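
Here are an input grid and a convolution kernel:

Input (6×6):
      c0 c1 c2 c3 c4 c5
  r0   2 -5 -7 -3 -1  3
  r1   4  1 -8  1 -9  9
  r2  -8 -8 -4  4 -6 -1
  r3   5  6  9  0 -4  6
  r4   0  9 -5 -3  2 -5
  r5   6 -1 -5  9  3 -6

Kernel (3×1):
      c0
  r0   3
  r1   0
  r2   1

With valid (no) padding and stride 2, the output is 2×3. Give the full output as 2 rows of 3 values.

-2 -25 -9
-24 -17 -16

Output[0,0]: The receptive field on the input at this output position is [2 / 4 / -8]. Elementwise product with the kernel and sum: 2·3 + -8·1.
Output[0,1]: The receptive field on the input at this output position is [-7 / -8 / -4]. Elementwise product with the kernel and sum: -7·3 + -4·1.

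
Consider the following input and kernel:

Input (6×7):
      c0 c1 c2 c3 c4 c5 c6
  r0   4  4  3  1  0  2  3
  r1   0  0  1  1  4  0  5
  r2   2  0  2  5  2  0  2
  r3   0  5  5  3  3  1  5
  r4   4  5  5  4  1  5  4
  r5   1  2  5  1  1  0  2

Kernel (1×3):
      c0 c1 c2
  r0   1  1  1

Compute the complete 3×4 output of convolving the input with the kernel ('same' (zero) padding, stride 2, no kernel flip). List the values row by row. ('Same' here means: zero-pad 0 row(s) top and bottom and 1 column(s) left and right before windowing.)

Output[0,0]: The receptive field on the zero-padded input at this output position is [0 4 4]. Elementwise product with the kernel and sum: 0·1 + 4·1 + 4·1.
Output[0,1]: The receptive field on the zero-padded input at this output position is [4 3 1]. Elementwise product with the kernel and sum: 4·1 + 3·1 + 1·1.

8 8 3 5
2 7 7 2
9 14 10 9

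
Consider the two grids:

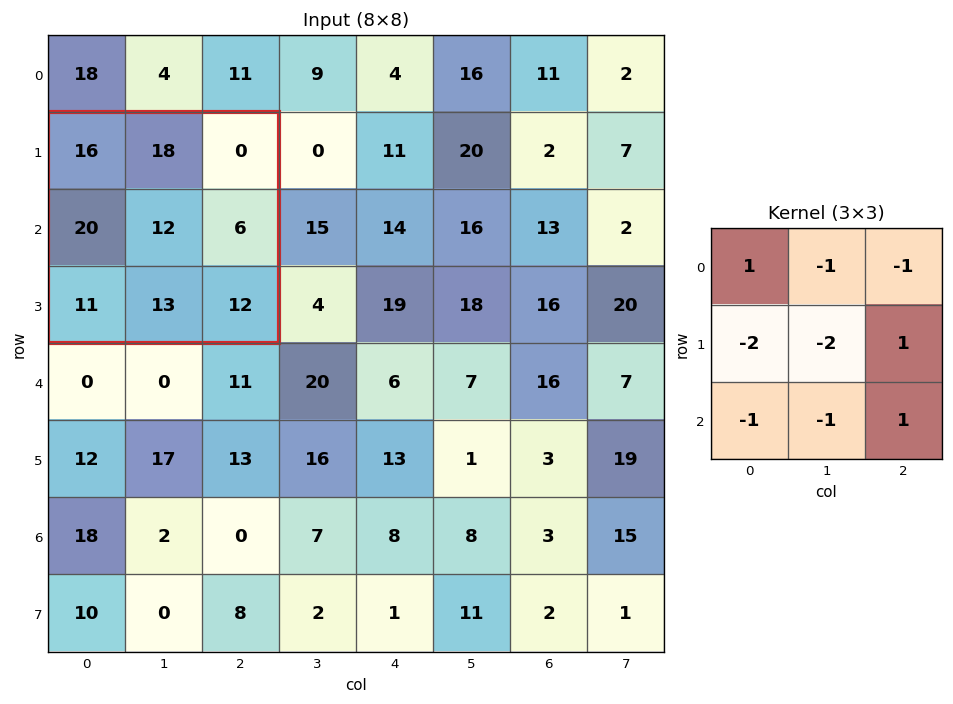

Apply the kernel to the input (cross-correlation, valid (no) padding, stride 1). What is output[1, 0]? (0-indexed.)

The receptive field on the input at this output position is [16 18 0 / 20 12 6 / 11 13 12]. Elementwise product with the kernel and sum: 16·1 + 18·-1 + 0·-1 + 20·-2 + 12·-2 + 6·1 + 11·-1 + 13·-1 + 12·1.

-72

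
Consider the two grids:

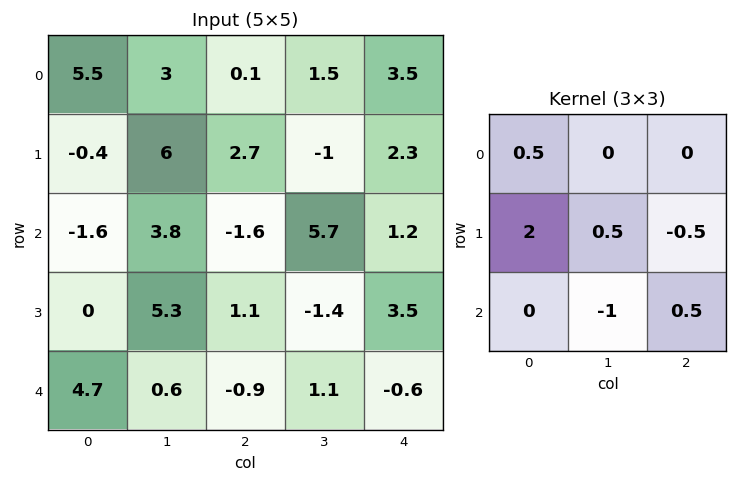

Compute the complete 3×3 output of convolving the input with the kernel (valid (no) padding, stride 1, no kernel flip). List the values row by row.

-1 19.8 -1.3
-5.45 5.15 3.55
0.25 15.2 -2.45

Output[0,0]: The receptive field on the input at this output position is [5.5 3 0.1 / -0.4 6 2.7 / -1.6 3.8 -1.6]. Elementwise product with the kernel and sum: 5.5·0.5 + -0.4·2 + 6·0.5 + 2.7·-0.5 + 3.8·-1 + -1.6·0.5.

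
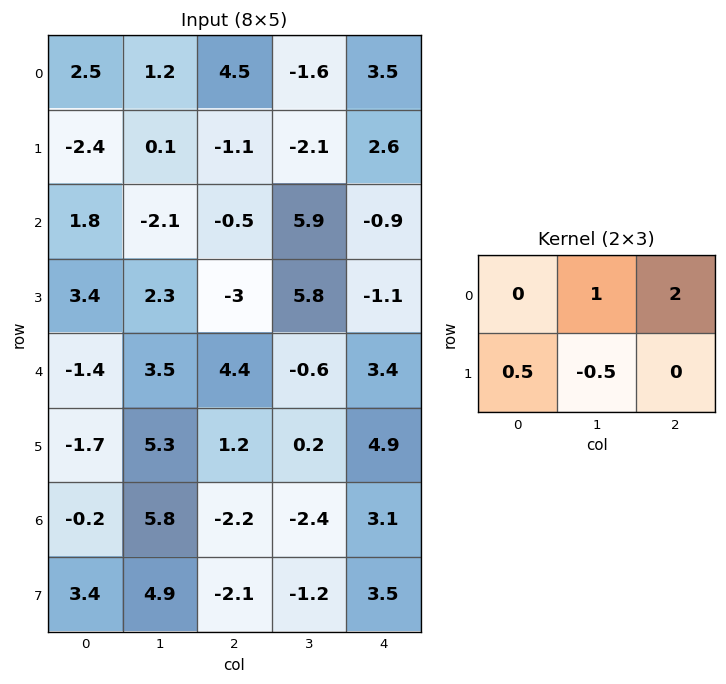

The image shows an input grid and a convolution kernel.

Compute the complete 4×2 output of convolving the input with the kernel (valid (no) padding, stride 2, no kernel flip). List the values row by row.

Output[0,0]: The receptive field on the input at this output position is [2.5 1.2 4.5 / -2.4 0.1 -1.1]. Elementwise product with the kernel and sum: 1.2·1 + 4.5·2 + -2.4·0.5 + 0.1·-0.5.

8.95 5.9
-2.55 -0.3
8.8 6.7
0.65 3.35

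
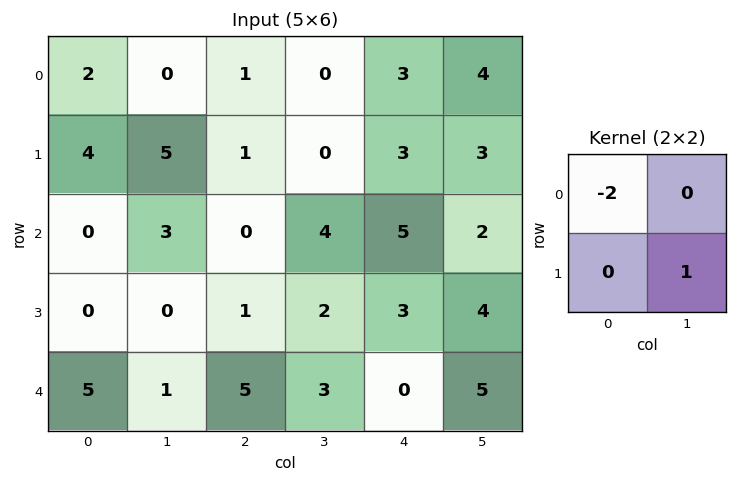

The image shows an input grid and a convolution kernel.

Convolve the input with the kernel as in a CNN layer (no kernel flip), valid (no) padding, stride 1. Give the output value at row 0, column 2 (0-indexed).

The receptive field on the input at this output position is [1 0 / 1 0]. Elementwise product with the kernel and sum: 1·-2 + 0·1.

-2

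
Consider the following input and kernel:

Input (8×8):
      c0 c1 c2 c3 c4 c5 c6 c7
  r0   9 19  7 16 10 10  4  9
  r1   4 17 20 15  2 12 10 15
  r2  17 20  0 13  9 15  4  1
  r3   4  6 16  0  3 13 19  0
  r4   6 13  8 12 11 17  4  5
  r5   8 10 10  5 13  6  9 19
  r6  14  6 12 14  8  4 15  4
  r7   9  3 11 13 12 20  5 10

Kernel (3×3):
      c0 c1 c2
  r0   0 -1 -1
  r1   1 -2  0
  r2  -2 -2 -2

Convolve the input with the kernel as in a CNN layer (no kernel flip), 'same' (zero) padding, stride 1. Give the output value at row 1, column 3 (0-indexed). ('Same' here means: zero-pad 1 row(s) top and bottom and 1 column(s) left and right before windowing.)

-80

The receptive field on the zero-padded input at this output position is [7 16 10 / 20 15 2 / 0 13 9]. Elementwise product with the kernel and sum: 16·-1 + 10·-1 + 20·1 + 15·-2 + 0·-2 + 13·-2 + 9·-2.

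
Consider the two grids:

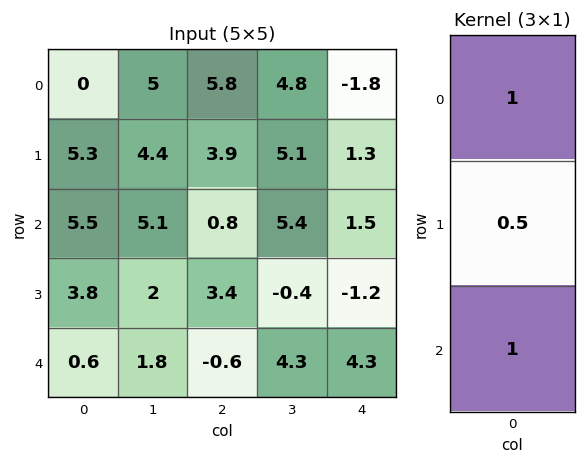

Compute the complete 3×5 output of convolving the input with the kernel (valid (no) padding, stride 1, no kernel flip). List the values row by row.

Output[0,0]: The receptive field on the input at this output position is [0 / 5.3 / 5.5]. Elementwise product with the kernel and sum: 0·1 + 5.3·0.5 + 5.5·1.
Output[0,1]: The receptive field on the input at this output position is [5 / 4.4 / 5.1]. Elementwise product with the kernel and sum: 5·1 + 4.4·0.5 + 5.1·1.

8.15 12.3 8.55 12.75 0.35
11.85 8.95 7.7 7.4 0.85
8 7.9 1.9 9.5 5.2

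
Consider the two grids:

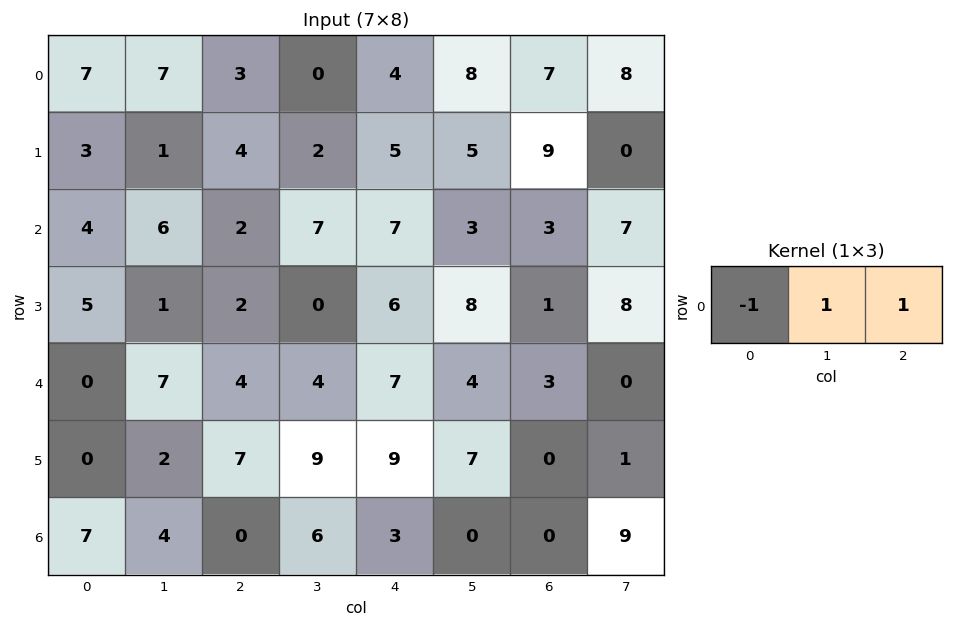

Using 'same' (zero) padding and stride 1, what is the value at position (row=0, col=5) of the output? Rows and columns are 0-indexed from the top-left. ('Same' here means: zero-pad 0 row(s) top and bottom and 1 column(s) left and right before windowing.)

11

The receptive field on the zero-padded input at this output position is [4 8 7]. Elementwise product with the kernel and sum: 4·-1 + 8·1 + 7·1.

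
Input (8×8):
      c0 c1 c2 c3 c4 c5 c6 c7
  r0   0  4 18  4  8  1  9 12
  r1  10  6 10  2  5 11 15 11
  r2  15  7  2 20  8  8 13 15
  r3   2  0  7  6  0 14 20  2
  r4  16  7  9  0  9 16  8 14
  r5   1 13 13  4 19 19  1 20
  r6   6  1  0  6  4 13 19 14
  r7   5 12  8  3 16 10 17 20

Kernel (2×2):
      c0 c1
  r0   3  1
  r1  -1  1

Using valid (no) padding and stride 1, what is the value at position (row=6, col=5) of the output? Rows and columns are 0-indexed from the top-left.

The receptive field on the input at this output position is [13 19 / 10 17]. Elementwise product with the kernel and sum: 13·3 + 19·1 + 10·-1 + 17·1.

65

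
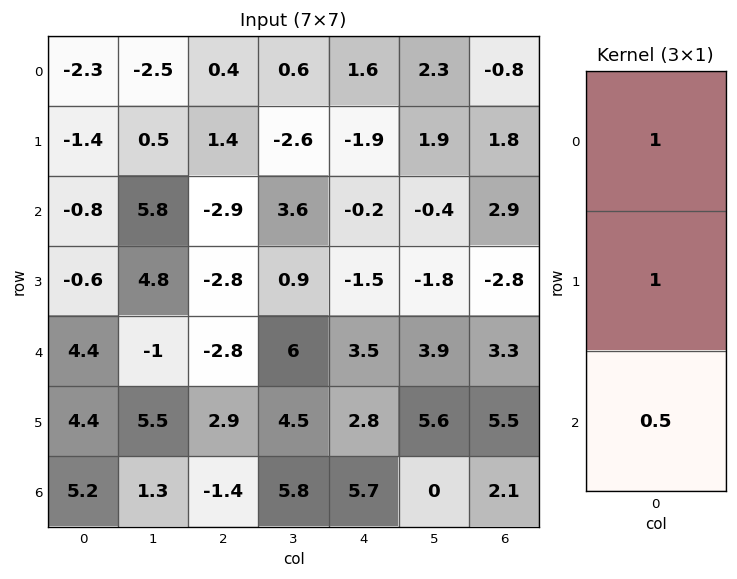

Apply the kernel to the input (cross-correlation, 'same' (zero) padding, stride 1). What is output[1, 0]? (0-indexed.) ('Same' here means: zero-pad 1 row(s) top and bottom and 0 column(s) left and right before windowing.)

The receptive field on the zero-padded input at this output position is [-2.3 / -1.4 / -0.8]. Elementwise product with the kernel and sum: -2.3·1 + -1.4·1 + -0.8·0.5.

-4.1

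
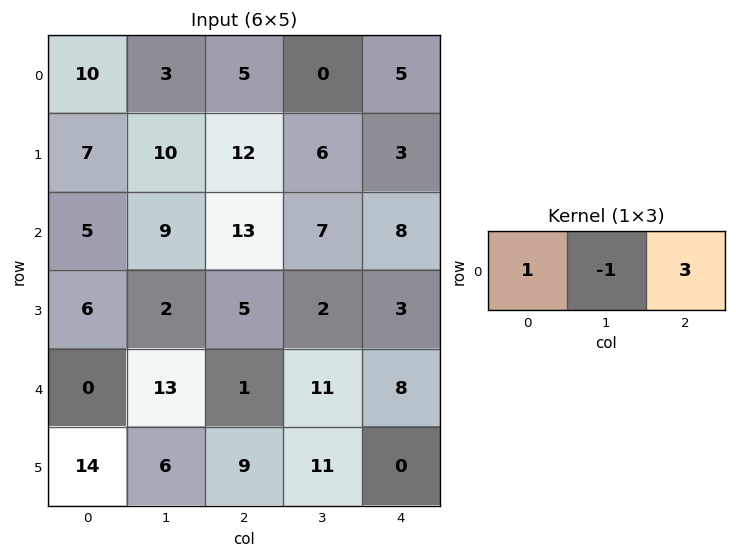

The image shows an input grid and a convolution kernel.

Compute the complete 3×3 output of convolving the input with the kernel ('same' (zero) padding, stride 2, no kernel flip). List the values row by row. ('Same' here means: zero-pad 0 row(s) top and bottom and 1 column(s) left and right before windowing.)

-1 -2 -5
22 17 -1
39 45 3

Output[0,0]: The receptive field on the zero-padded input at this output position is [0 10 3]. Elementwise product with the kernel and sum: 0·1 + 10·-1 + 3·3.
Output[0,1]: The receptive field on the zero-padded input at this output position is [3 5 0]. Elementwise product with the kernel and sum: 3·1 + 5·-1 + 0·3.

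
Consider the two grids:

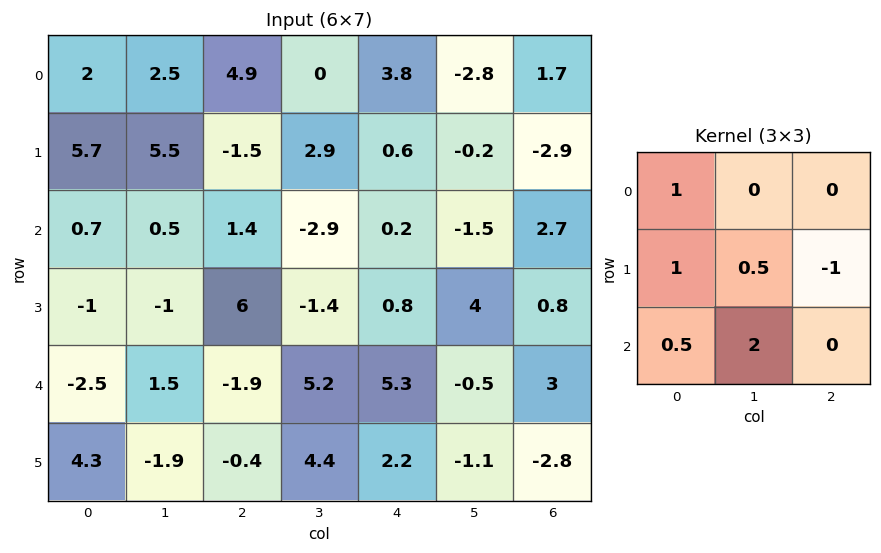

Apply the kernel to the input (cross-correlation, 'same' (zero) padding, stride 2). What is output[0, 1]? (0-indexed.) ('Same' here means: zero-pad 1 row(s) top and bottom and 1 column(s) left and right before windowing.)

The receptive field on the zero-padded input at this output position is [0 0 0 / 2.5 4.9 0 / 5.5 -1.5 2.9]. Elementwise product with the kernel and sum: 0·1 + 2.5·1 + 4.9·0.5 + 0·-1 + 5.5·0.5 + -1.5·2.

4.7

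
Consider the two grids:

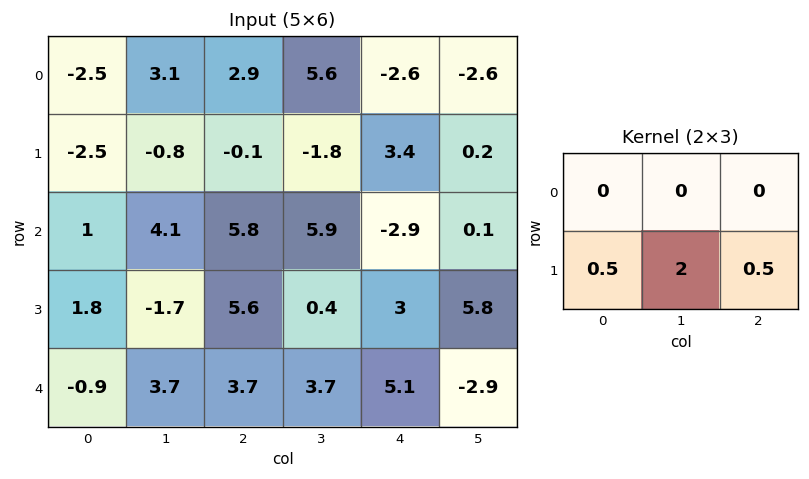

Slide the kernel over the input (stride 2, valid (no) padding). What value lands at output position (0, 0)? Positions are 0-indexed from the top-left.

-2.9

The receptive field on the input at this output position is [-2.5 3.1 2.9 / -2.5 -0.8 -0.1]. Elementwise product with the kernel and sum: -2.5·0.5 + -0.8·2 + -0.1·0.5.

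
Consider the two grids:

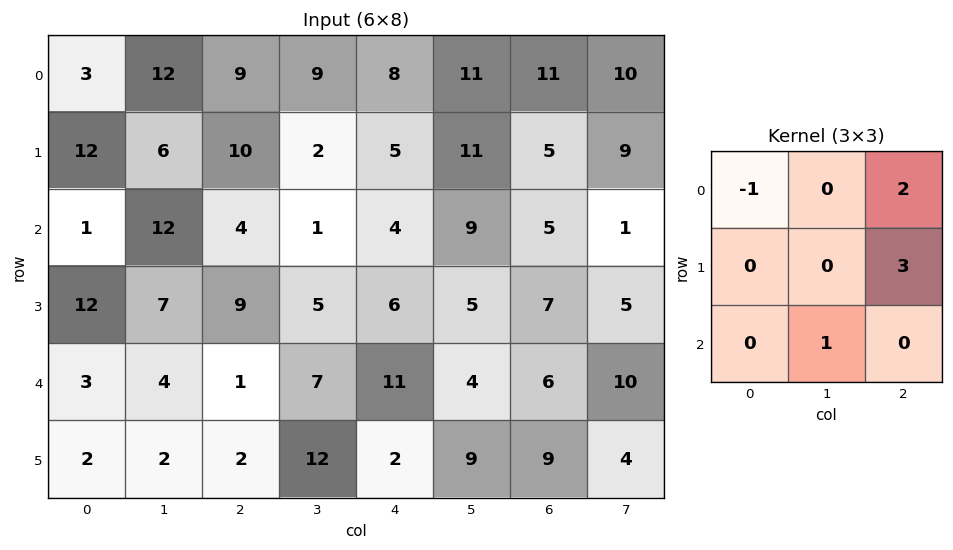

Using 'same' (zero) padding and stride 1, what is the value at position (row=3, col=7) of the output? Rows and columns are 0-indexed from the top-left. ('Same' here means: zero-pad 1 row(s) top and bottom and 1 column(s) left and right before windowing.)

5

The receptive field on the zero-padded input at this output position is [5 1 0 / 7 5 0 / 6 10 0]. Elementwise product with the kernel and sum: 5·-1 + 0·2 + 0·3 + 10·1.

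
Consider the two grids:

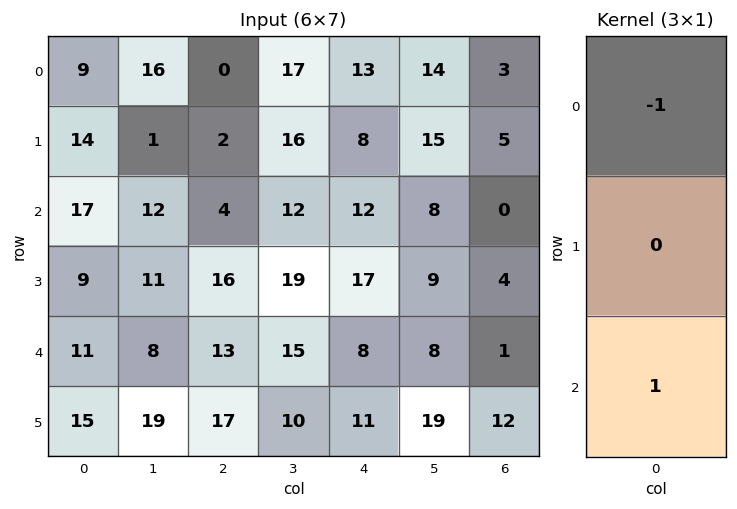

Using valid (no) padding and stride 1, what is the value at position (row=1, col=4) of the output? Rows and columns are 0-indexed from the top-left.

9

The receptive field on the input at this output position is [8 / 12 / 17]. Elementwise product with the kernel and sum: 8·-1 + 17·1.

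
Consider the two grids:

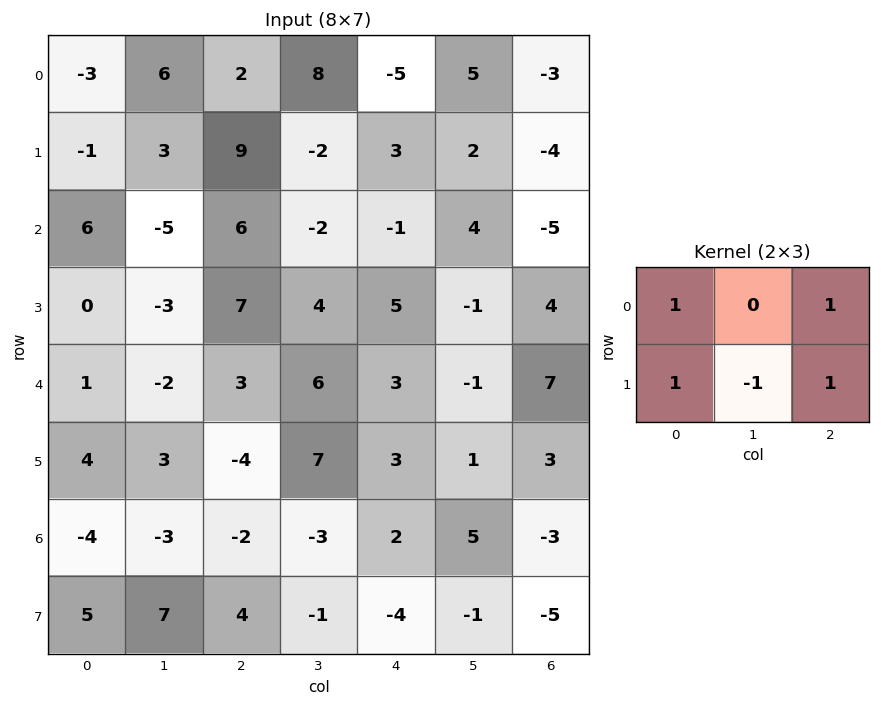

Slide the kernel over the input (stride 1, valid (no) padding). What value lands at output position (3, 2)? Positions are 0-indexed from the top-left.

12

The receptive field on the input at this output position is [7 4 5 / 3 6 3]. Elementwise product with the kernel and sum: 7·1 + 5·1 + 3·1 + 6·-1 + 3·1.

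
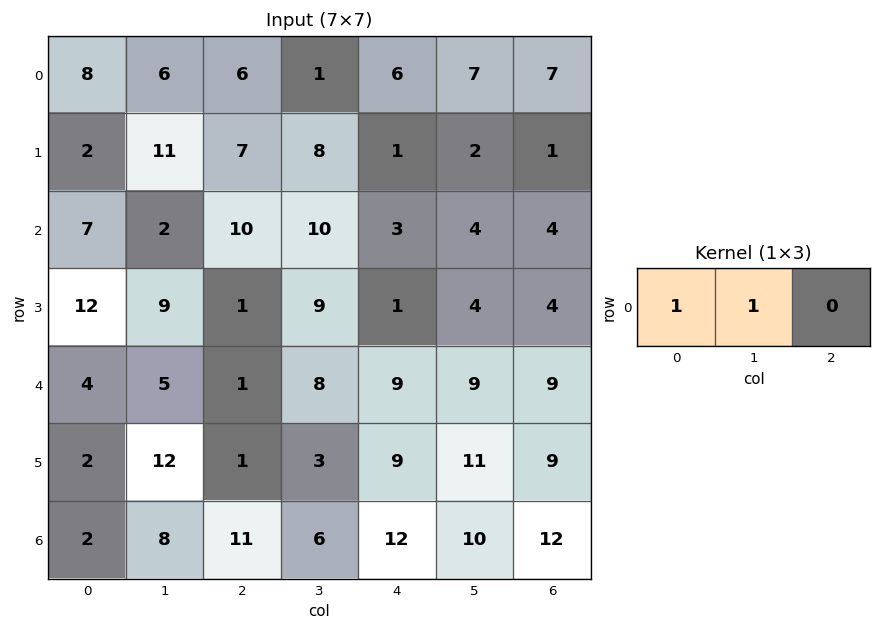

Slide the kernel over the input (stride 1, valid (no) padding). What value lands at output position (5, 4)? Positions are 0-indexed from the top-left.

The receptive field on the input at this output position is [9 11 9]. Elementwise product with the kernel and sum: 9·1 + 11·1.

20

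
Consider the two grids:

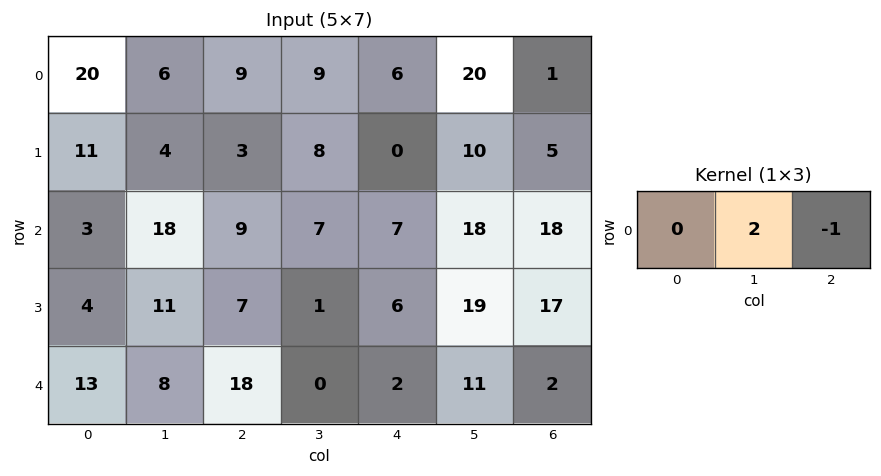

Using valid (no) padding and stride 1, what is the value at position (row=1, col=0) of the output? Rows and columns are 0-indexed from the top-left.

5

The receptive field on the input at this output position is [11 4 3]. Elementwise product with the kernel and sum: 4·2 + 3·-1.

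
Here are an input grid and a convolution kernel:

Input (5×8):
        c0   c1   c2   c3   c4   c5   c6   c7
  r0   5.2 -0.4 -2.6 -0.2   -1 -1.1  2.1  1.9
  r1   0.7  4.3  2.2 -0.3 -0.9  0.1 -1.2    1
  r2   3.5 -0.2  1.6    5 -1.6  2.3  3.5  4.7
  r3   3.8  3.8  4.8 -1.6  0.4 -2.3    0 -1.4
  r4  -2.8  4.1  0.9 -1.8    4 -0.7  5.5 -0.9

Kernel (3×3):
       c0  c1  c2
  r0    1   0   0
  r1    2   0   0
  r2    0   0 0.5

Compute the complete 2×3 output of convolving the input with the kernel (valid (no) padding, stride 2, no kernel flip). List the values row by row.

7.4 1 -1.05
11.55 13.2 1.95

Output[0,0]: The receptive field on the input at this output position is [5.2 -0.4 -2.6 / 0.7 4.3 2.2 / 3.5 -0.2 1.6]. Elementwise product with the kernel and sum: 5.2·1 + 0.7·2 + 1.6·0.5.
Output[0,1]: The receptive field on the input at this output position is [-2.6 -0.2 -1 / 2.2 -0.3 -0.9 / 1.6 5 -1.6]. Elementwise product with the kernel and sum: -2.6·1 + 2.2·2 + -1.6·0.5.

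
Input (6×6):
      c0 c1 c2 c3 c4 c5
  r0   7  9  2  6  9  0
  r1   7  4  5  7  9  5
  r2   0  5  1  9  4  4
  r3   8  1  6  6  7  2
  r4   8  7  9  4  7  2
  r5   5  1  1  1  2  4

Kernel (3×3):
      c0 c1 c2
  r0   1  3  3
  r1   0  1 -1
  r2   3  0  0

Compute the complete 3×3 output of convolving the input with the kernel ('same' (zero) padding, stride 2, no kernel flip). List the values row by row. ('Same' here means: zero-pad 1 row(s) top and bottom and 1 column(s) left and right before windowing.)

-2 8 30
28 35 67
28 45 41

Output[0,0]: The receptive field on the zero-padded input at this output position is [0 0 0 / 0 7 9 / 0 7 4]. Elementwise product with the kernel and sum: 0·1 + 0·3 + 0·3 + 7·1 + 9·-1 + 0·3.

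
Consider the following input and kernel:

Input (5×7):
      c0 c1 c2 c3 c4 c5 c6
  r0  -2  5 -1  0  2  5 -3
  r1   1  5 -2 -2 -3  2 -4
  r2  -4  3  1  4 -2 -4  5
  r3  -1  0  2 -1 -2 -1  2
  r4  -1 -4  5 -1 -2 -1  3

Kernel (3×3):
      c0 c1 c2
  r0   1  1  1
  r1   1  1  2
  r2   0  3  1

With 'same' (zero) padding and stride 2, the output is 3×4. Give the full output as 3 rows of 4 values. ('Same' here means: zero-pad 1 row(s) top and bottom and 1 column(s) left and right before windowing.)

16 -4 5 -10
5 18 -16 5
-10 0 -9 3

Output[0,0]: The receptive field on the zero-padded input at this output position is [0 0 0 / 0 -2 5 / 0 1 5]. Elementwise product with the kernel and sum: 0·1 + 0·1 + 0·1 + 0·1 + -2·1 + 5·2 + 1·3 + 5·1.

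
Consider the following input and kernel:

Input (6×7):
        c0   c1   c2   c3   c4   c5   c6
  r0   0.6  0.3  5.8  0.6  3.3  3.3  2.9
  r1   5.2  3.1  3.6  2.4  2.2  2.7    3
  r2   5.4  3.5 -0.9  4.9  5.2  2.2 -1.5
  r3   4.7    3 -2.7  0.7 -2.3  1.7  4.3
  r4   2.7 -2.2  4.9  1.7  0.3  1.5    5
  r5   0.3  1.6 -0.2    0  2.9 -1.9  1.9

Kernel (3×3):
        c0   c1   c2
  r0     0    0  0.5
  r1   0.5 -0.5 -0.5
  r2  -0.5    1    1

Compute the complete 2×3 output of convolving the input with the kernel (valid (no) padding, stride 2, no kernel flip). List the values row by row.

Output[0,0]: The receptive field on the input at this output position is [0.6 0.3 5.8 / 5.2 3.1 3.6 / 5.4 3.5 -0.9]. Elementwise product with the kernel and sum: 5.8·0.5 + 5.2·0.5 + 3.1·-0.5 + 3.6·-0.5 + 5.4·-0.5 + 3.5·1 + -0.9·1.

2.05 11.7 -2.2
3.1 1.6 1.45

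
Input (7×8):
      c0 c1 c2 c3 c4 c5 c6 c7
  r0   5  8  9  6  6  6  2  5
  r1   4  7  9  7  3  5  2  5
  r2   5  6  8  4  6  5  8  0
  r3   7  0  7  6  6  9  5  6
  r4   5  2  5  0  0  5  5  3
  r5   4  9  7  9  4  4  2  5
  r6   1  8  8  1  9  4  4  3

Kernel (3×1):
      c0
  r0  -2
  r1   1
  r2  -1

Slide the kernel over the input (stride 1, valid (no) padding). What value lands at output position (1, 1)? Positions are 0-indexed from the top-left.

The receptive field on the input at this output position is [7 / 6 / 0]. Elementwise product with the kernel and sum: 7·-2 + 6·1 + 0·-1.

-8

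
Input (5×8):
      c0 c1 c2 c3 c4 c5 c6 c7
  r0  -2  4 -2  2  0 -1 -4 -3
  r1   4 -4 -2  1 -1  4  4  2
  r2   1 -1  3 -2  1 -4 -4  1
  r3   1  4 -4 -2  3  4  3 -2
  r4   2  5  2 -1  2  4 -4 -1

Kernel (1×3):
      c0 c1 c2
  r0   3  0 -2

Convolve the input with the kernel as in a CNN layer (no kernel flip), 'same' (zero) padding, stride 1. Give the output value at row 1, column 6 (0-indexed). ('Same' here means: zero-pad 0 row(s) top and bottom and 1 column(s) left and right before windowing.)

8

The receptive field on the zero-padded input at this output position is [4 4 2]. Elementwise product with the kernel and sum: 4·3 + 2·-2.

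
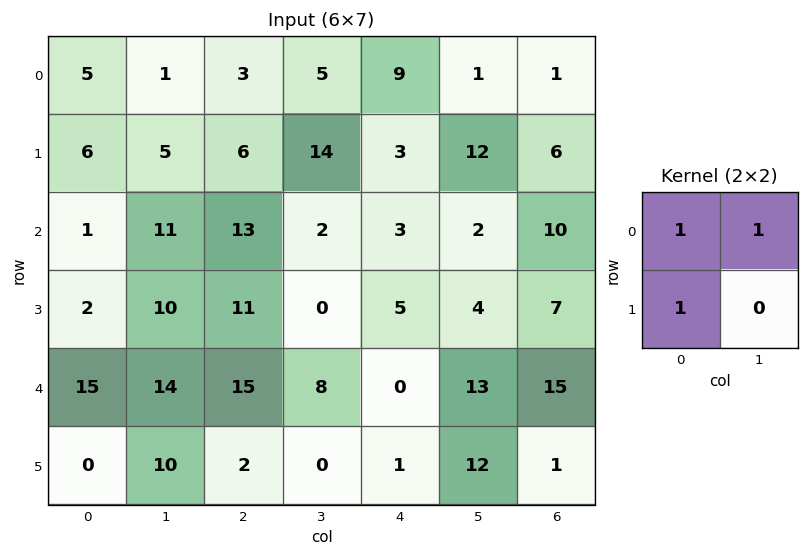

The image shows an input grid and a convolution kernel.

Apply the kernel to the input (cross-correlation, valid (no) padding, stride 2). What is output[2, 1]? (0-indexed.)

25

The receptive field on the input at this output position is [15 8 / 2 0]. Elementwise product with the kernel and sum: 15·1 + 8·1 + 2·1.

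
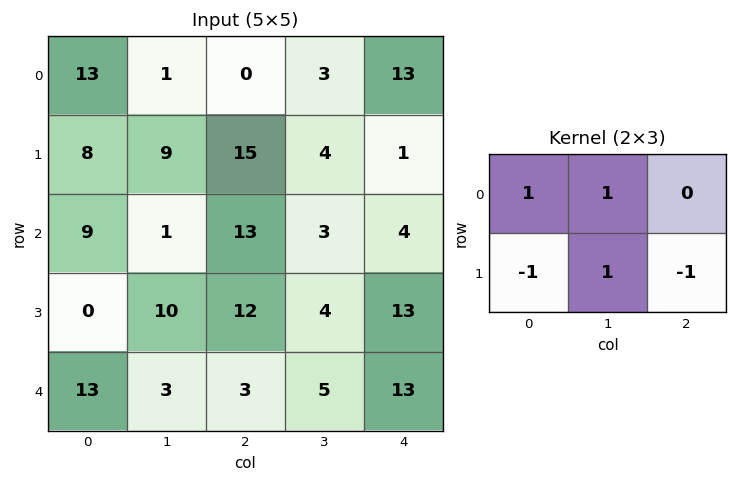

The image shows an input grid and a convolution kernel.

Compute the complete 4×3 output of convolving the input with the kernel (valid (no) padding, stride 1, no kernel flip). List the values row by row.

Output[0,0]: The receptive field on the input at this output position is [13 1 0 / 8 9 15]. Elementwise product with the kernel and sum: 13·1 + 1·1 + 8·-1 + 9·1 + 15·-1.

0 3 -9
-4 33 5
8 12 -5
-3 17 5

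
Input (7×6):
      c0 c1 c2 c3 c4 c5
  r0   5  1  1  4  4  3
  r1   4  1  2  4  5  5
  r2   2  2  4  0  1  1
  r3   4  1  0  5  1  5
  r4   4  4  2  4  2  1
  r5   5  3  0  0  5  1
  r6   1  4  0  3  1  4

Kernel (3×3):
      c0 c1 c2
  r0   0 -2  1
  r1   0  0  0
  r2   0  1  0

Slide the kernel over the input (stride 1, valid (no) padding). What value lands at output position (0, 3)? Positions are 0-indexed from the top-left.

-4

The receptive field on the input at this output position is [4 4 3 / 4 5 5 / 0 1 1]. Elementwise product with the kernel and sum: 4·-2 + 3·1 + 1·1.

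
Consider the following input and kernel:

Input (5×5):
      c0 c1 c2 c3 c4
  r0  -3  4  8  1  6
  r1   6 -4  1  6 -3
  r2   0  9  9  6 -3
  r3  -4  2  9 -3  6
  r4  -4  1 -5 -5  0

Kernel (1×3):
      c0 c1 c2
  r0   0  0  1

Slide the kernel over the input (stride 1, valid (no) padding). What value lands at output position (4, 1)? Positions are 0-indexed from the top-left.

-5

The receptive field on the input at this output position is [1 -5 -5]. Elementwise product with the kernel and sum: -5·1.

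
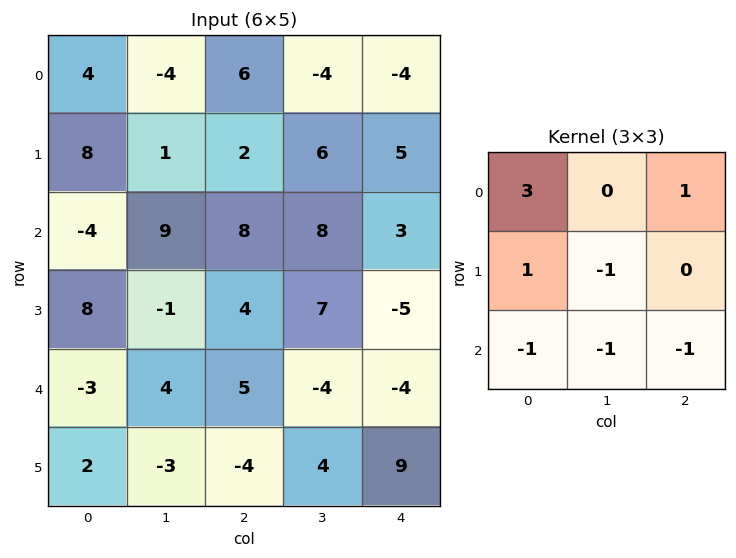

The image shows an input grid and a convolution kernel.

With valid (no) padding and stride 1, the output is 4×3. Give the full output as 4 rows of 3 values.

12 -42 -9
2 0 5
-1 25 27
26 6 7

Output[0,0]: The receptive field on the input at this output position is [4 -4 6 / 8 1 2 / -4 9 8]. Elementwise product with the kernel and sum: 4·3 + 6·1 + 8·1 + 1·-1 + -4·-1 + 9·-1 + 8·-1.
Output[0,1]: The receptive field on the input at this output position is [-4 6 -4 / 1 2 6 / 9 8 8]. Elementwise product with the kernel and sum: -4·3 + -4·1 + 1·1 + 2·-1 + 9·-1 + 8·-1 + 8·-1.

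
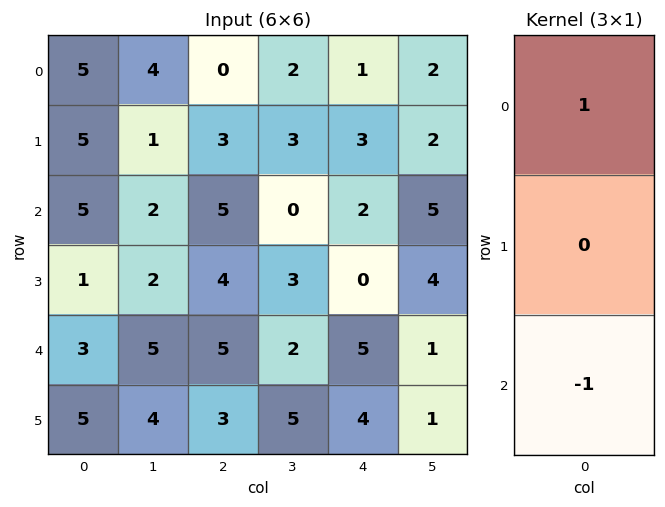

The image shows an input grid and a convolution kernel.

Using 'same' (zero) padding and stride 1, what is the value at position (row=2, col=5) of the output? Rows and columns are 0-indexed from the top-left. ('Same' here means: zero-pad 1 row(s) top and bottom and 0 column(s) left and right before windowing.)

The receptive field on the zero-padded input at this output position is [2 / 5 / 4]. Elementwise product with the kernel and sum: 2·1 + 4·-1.

-2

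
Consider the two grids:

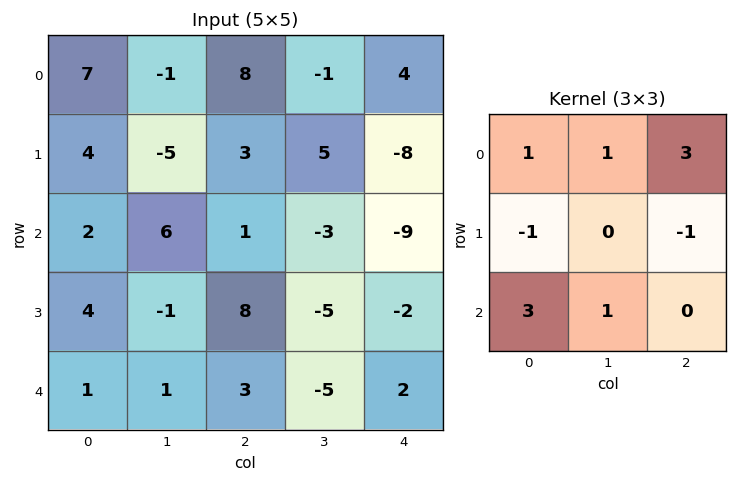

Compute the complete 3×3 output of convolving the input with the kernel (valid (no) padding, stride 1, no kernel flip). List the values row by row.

35 23 24
16 15 11
3 10 -31

Output[0,0]: The receptive field on the input at this output position is [7 -1 8 / 4 -5 3 / 2 6 1]. Elementwise product with the kernel and sum: 7·1 + -1·1 + 8·3 + 4·-1 + 3·-1 + 2·3 + 6·1.
Output[0,1]: The receptive field on the input at this output position is [-1 8 -1 / -5 3 5 / 6 1 -3]. Elementwise product with the kernel and sum: -1·1 + 8·1 + -1·3 + -5·-1 + 5·-1 + 6·3 + 1·1.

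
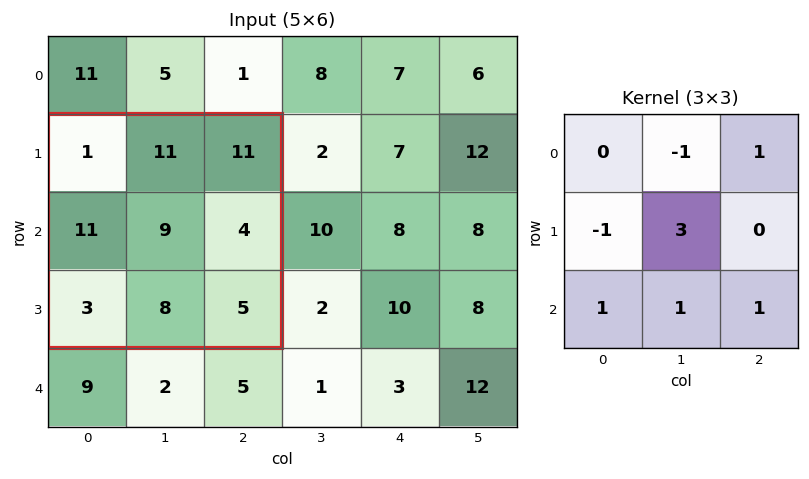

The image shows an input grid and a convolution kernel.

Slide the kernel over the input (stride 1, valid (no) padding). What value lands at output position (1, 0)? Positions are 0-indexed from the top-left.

The receptive field on the input at this output position is [1 11 11 / 11 9 4 / 3 8 5]. Elementwise product with the kernel and sum: 11·-1 + 11·1 + 11·-1 + 9·3 + 3·1 + 8·1 + 5·1.

32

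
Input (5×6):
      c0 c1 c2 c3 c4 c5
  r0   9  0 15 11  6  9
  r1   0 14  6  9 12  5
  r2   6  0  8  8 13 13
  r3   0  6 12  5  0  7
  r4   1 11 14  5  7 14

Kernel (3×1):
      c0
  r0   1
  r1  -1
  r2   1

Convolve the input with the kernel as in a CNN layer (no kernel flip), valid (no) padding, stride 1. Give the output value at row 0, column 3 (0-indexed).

The receptive field on the input at this output position is [11 / 9 / 8]. Elementwise product with the kernel and sum: 11·1 + 9·-1 + 8·1.

10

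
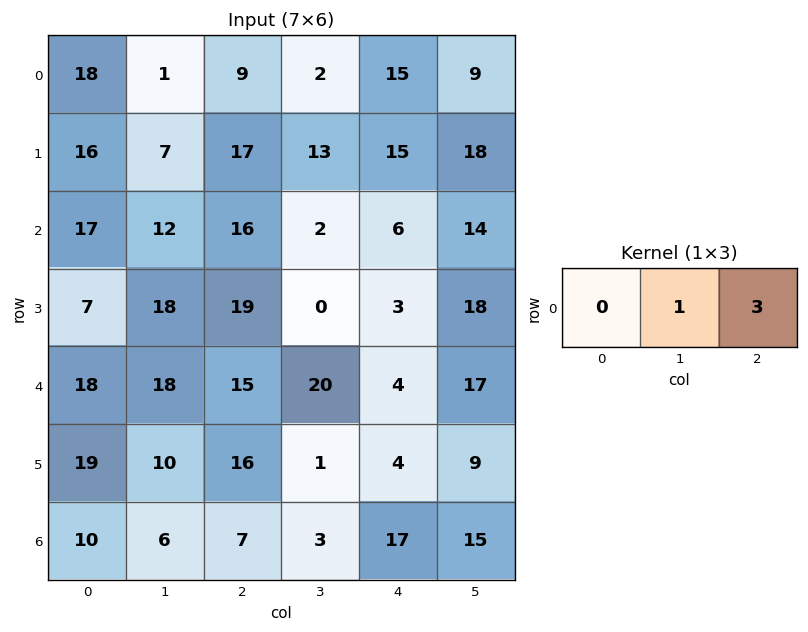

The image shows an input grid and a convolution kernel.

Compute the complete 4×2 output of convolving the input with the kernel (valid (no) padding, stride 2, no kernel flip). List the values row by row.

28 47
60 20
63 32
27 54

Output[0,0]: The receptive field on the input at this output position is [18 1 9]. Elementwise product with the kernel and sum: 1·1 + 9·3.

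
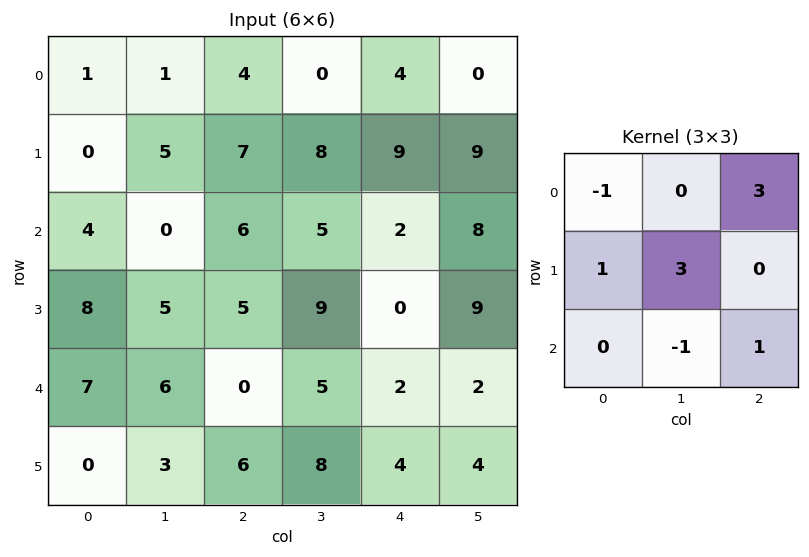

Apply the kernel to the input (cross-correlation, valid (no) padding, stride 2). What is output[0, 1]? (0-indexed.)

36

The receptive field on the input at this output position is [4 0 4 / 7 8 9 / 6 5 2]. Elementwise product with the kernel and sum: 4·-1 + 4·3 + 7·1 + 8·3 + 5·-1 + 2·1.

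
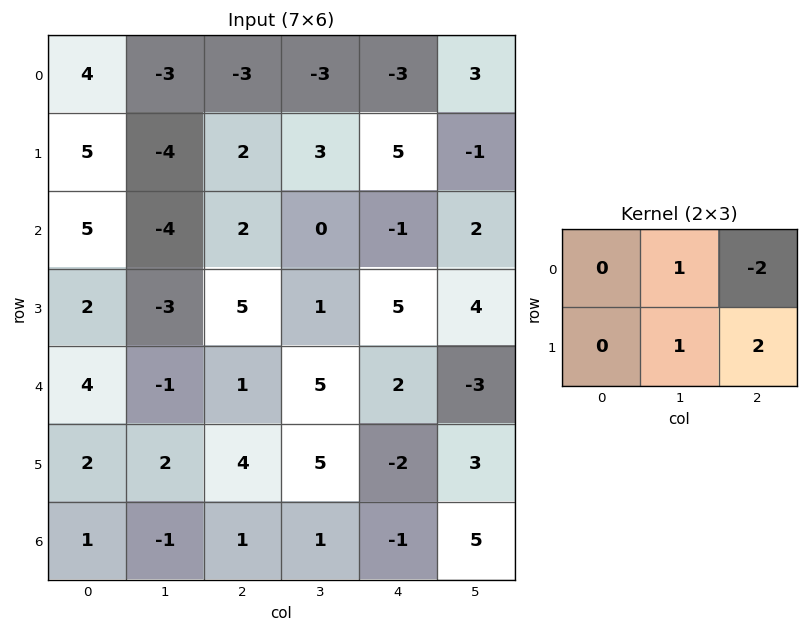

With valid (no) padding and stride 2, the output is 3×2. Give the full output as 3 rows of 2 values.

Output[0,0]: The receptive field on the input at this output position is [4 -3 -3 / 5 -4 2]. Elementwise product with the kernel and sum: -3·1 + -3·-2 + -4·1 + 2·2.

3 16
-1 13
7 2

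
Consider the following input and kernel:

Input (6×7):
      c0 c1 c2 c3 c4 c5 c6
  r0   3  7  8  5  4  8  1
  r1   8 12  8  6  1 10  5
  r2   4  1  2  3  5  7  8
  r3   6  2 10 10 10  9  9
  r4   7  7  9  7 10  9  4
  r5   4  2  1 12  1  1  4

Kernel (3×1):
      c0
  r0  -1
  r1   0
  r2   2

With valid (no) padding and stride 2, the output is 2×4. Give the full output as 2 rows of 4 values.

Output[0,0]: The receptive field on the input at this output position is [3 / 8 / 4]. Elementwise product with the kernel and sum: 3·-1 + 4·2.

5 -4 6 15
10 16 15 0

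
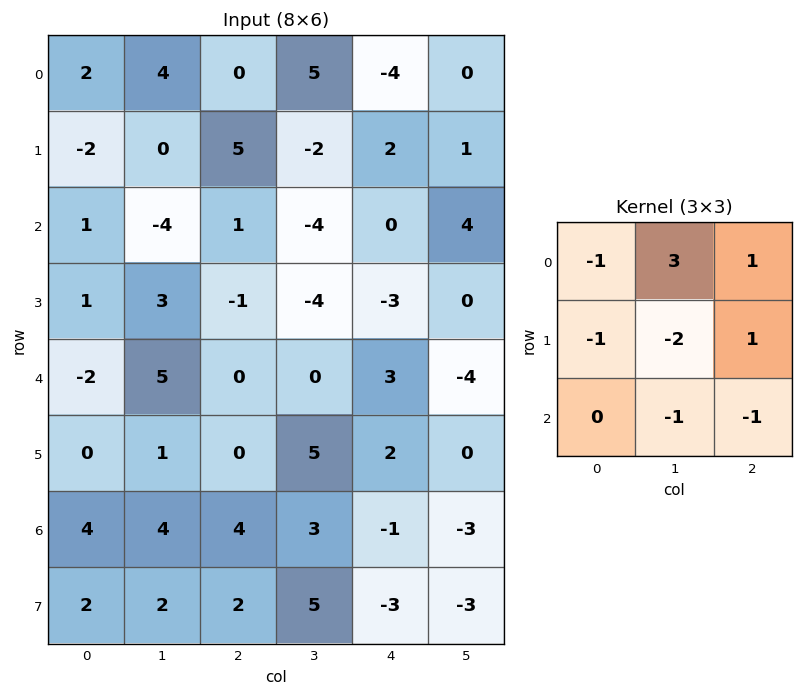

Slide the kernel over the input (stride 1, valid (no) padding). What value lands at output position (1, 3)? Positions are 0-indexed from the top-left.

The receptive field on the input at this output position is [-2 2 1 / -4 0 4 / -4 -3 0]. Elementwise product with the kernel and sum: -2·-1 + 2·3 + 1·1 + -4·-1 + 0·-2 + 4·1 + -3·-1 + 0·-1.

20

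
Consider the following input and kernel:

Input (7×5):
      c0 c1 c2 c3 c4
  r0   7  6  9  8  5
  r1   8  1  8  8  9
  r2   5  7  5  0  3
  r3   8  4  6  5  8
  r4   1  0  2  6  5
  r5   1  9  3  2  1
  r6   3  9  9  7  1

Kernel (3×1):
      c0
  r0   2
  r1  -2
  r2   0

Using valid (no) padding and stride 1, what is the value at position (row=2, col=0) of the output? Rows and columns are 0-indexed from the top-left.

The receptive field on the input at this output position is [5 / 8 / 1]. Elementwise product with the kernel and sum: 5·2 + 8·-2.

-6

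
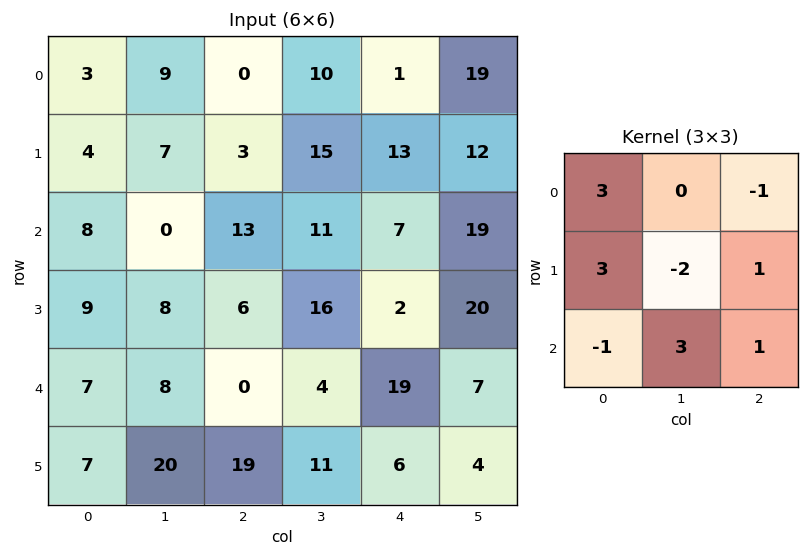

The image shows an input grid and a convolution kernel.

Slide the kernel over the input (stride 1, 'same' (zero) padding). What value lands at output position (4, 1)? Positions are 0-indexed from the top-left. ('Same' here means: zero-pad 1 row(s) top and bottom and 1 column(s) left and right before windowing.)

The receptive field on the zero-padded input at this output position is [9 8 6 / 7 8 0 / 7 20 19]. Elementwise product with the kernel and sum: 9·3 + 6·-1 + 7·3 + 8·-2 + 0·1 + 7·-1 + 20·3 + 19·1.

98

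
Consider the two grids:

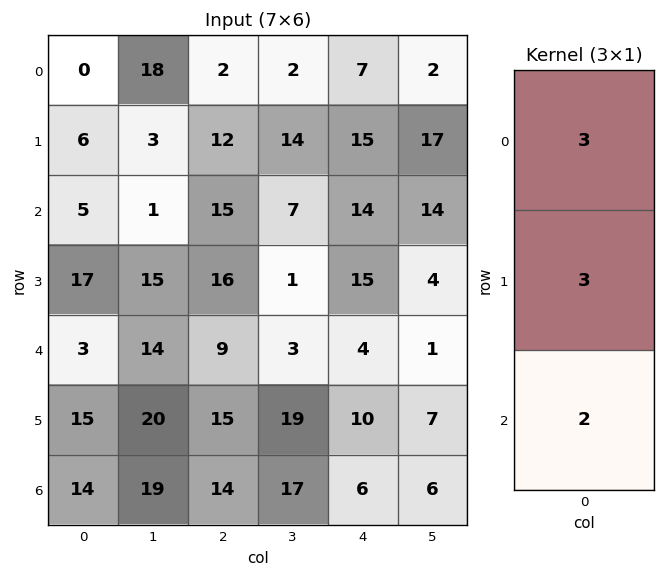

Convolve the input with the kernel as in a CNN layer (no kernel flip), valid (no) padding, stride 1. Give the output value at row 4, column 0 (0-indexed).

The receptive field on the input at this output position is [3 / 15 / 14]. Elementwise product with the kernel and sum: 3·3 + 15·3 + 14·2.

82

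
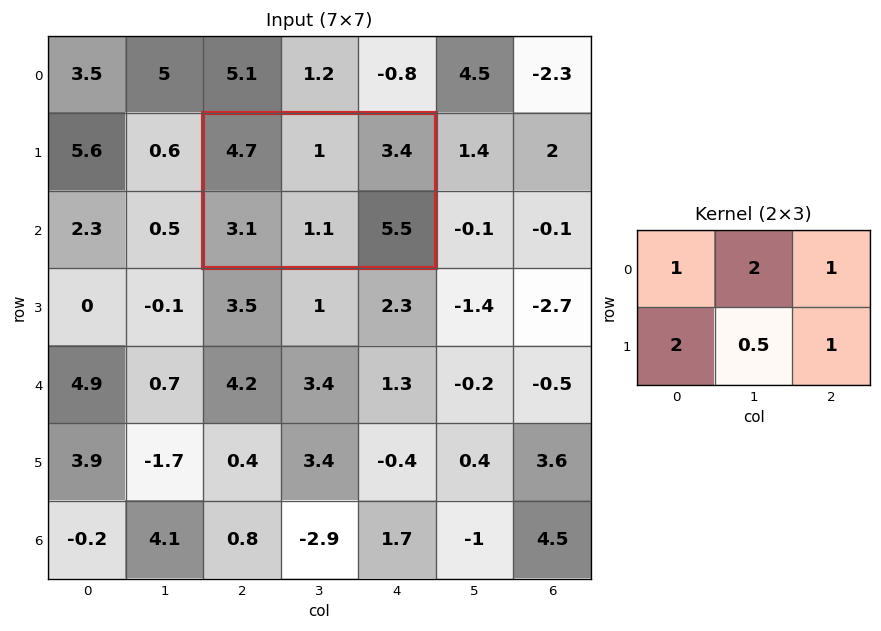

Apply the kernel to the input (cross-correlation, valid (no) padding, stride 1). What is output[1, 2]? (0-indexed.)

22.35

The receptive field on the input at this output position is [4.7 1 3.4 / 3.1 1.1 5.5]. Elementwise product with the kernel and sum: 4.7·1 + 1·2 + 3.4·1 + 3.1·2 + 1.1·0.5 + 5.5·1.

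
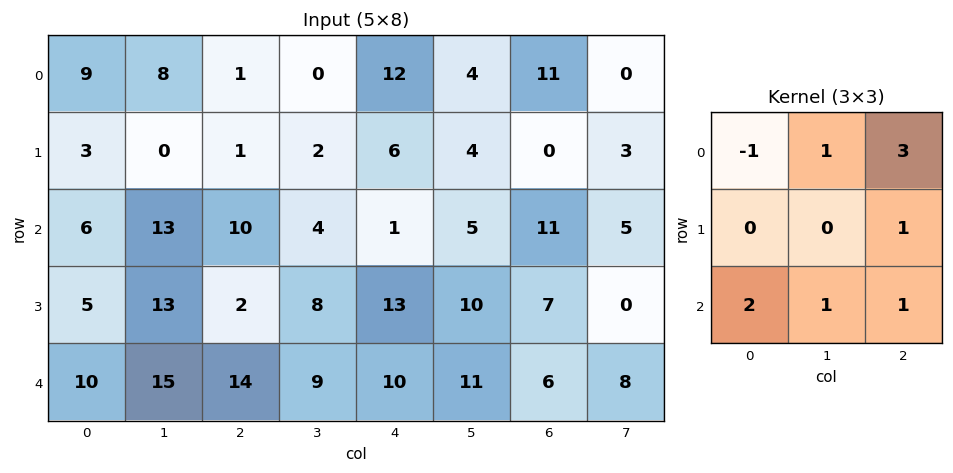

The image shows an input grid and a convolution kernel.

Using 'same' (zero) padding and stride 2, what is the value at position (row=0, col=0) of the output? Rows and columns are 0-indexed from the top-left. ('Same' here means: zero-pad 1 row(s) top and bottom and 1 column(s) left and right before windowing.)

11

The receptive field on the zero-padded input at this output position is [0 0 0 / 0 9 8 / 0 3 0]. Elementwise product with the kernel and sum: 0·-1 + 0·1 + 0·3 + 8·1 + 0·2 + 3·1 + 0·1.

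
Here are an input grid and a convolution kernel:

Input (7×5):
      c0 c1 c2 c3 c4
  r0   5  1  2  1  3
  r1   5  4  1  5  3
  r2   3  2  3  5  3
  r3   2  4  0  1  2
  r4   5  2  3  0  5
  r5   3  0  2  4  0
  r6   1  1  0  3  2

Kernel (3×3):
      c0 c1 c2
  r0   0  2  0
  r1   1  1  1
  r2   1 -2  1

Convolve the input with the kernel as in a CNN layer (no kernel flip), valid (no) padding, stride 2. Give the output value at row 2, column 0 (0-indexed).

The receptive field on the input at this output position is [5 2 3 / 3 0 2 / 1 1 0]. Elementwise product with the kernel and sum: 2·2 + 3·1 + 0·1 + 2·1 + 1·1 + 1·-2 + 0·1.

8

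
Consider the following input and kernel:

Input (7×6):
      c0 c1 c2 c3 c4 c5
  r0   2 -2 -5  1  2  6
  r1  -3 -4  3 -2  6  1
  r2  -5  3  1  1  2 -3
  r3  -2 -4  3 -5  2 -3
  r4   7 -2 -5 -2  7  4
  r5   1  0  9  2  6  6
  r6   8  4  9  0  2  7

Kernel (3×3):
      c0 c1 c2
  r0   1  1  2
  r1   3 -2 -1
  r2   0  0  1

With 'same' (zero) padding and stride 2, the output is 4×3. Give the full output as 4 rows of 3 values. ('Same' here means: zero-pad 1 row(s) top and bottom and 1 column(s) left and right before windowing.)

Output[0,0]: The receptive field on the zero-padded input at this output position is [0 0 0 / 0 2 -2 / 0 -3 -4]. Elementwise product with the kernel and sum: 0·1 + 0·1 + 0·2 + 0·3 + 2·-2 + -2·-1 + -4·1.
Output[0,1]: The receptive field on the zero-padded input at this output position is [0 0 0 / -2 -5 1 / -4 3 -2]. Elementwise product with the kernel and sum: 0·1 + 0·1 + 0·2 + -2·3 + -5·-2 + 1·-1 + -2·1.

-6 1 -6
-8 -4 5
-22 -3 -27
-19 7 9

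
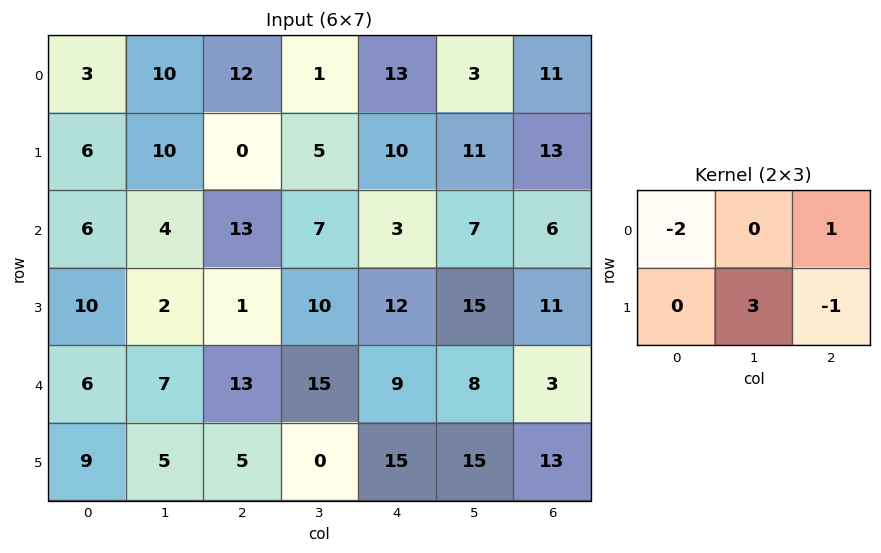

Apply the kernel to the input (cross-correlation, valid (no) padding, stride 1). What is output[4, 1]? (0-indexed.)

16

The receptive field on the input at this output position is [7 13 15 / 5 5 0]. Elementwise product with the kernel and sum: 7·-2 + 15·1 + 5·3 + 0·-1.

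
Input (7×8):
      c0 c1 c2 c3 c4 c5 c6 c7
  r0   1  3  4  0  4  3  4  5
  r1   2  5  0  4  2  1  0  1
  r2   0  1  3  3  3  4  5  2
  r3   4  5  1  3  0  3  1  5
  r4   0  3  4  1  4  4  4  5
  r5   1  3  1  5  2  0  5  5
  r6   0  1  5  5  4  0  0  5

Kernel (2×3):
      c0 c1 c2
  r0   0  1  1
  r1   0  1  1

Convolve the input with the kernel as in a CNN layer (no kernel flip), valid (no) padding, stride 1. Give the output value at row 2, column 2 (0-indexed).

The receptive field on the input at this output position is [3 3 3 / 1 3 0]. Elementwise product with the kernel and sum: 3·1 + 3·1 + 3·1 + 0·1.

9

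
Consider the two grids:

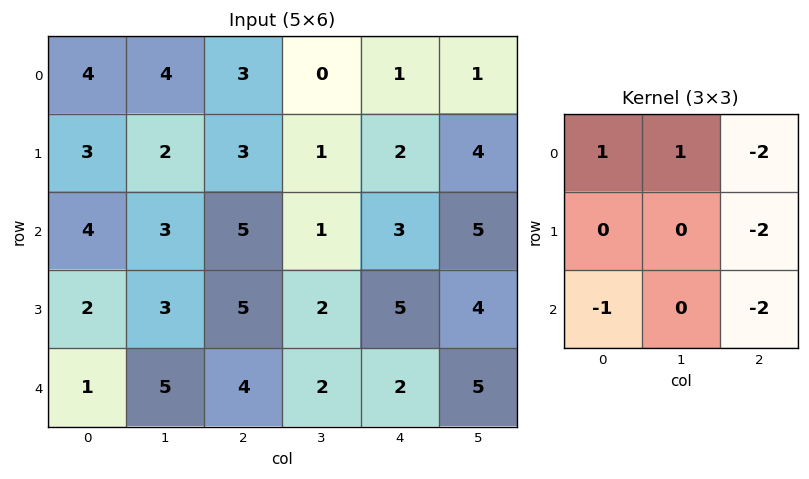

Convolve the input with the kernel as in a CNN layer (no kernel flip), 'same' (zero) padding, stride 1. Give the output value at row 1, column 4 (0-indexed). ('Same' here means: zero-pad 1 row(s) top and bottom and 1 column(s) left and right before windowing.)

The receptive field on the zero-padded input at this output position is [0 1 1 / 1 2 4 / 1 3 5]. Elementwise product with the kernel and sum: 0·1 + 1·1 + 1·-2 + 4·-2 + 1·-1 + 5·-2.

-20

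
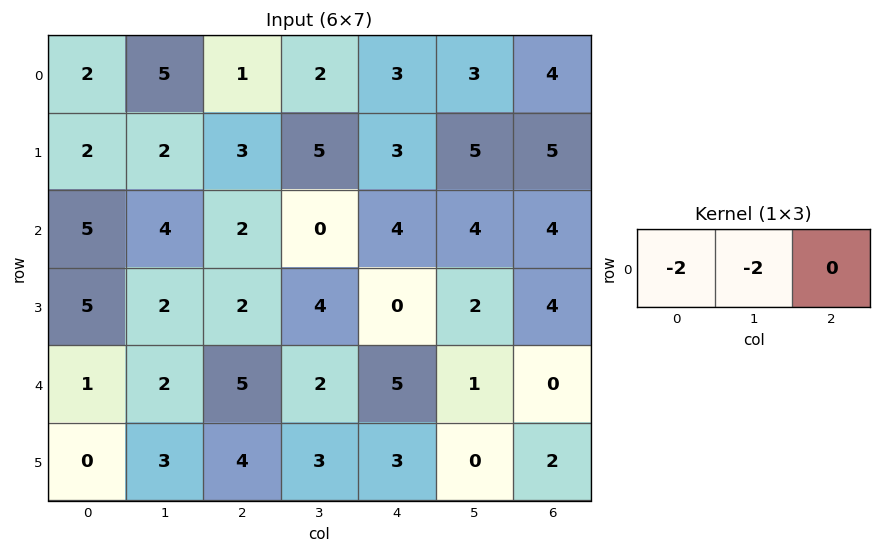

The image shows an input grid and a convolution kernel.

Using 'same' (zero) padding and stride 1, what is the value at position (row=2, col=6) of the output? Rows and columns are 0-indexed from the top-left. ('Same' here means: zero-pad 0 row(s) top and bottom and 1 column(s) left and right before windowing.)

The receptive field on the zero-padded input at this output position is [4 4 0]. Elementwise product with the kernel and sum: 4·-2 + 4·-2.

-16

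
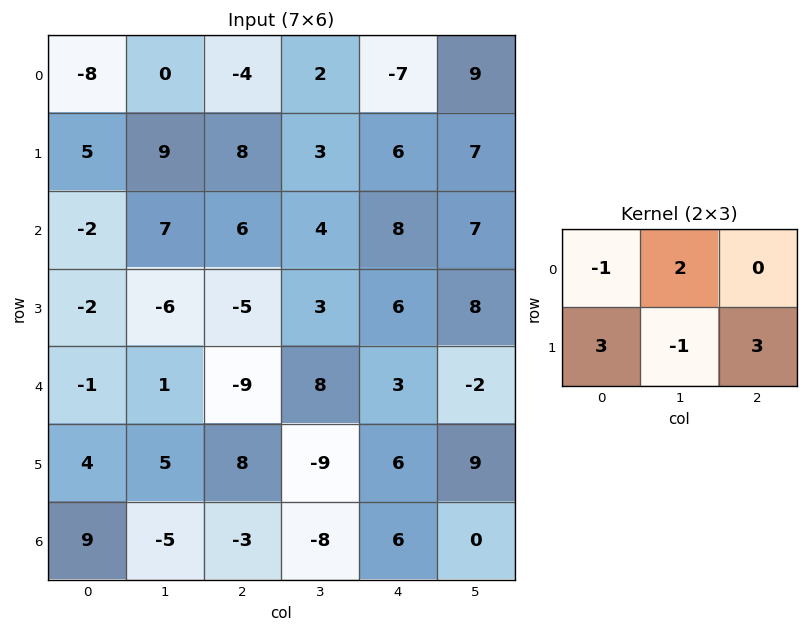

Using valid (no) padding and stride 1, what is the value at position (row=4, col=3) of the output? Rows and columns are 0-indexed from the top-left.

The receptive field on the input at this output position is [8 3 -2 / -9 6 9]. Elementwise product with the kernel and sum: 8·-1 + 3·2 + -9·3 + 6·-1 + 9·3.

-8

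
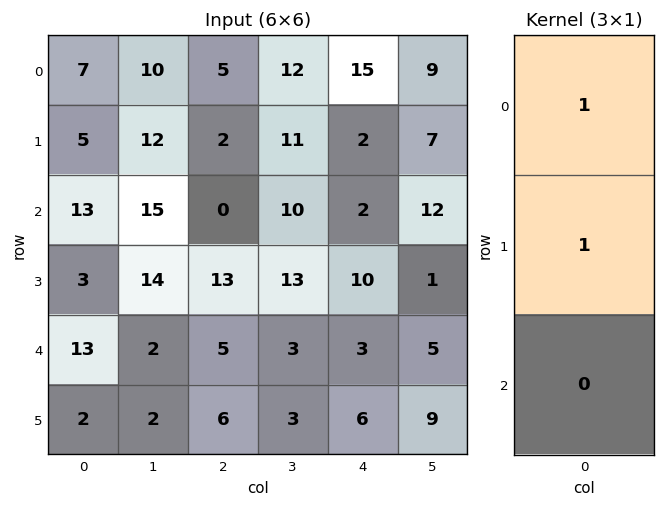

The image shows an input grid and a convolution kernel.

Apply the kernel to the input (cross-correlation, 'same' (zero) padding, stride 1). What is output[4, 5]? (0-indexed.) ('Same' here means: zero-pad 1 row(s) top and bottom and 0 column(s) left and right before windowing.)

The receptive field on the zero-padded input at this output position is [1 / 5 / 9]. Elementwise product with the kernel and sum: 1·1 + 5·1.

6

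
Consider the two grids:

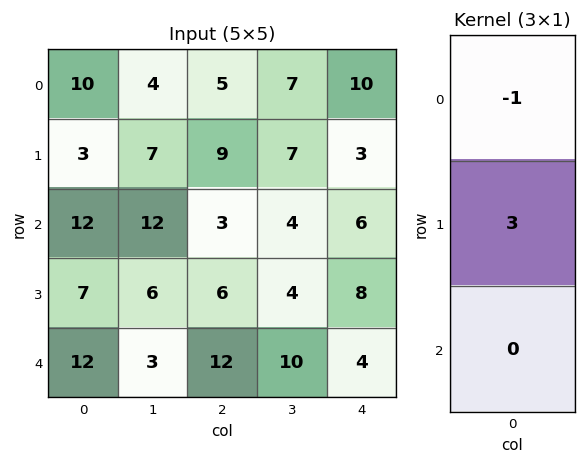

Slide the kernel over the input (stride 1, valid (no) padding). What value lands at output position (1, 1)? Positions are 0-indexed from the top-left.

The receptive field on the input at this output position is [7 / 12 / 6]. Elementwise product with the kernel and sum: 7·-1 + 12·3.

29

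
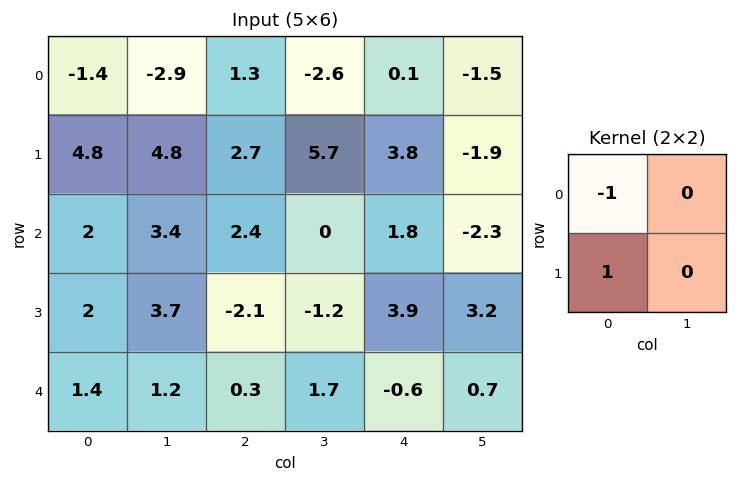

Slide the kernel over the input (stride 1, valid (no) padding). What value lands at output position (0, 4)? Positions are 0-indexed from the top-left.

The receptive field on the input at this output position is [0.1 -1.5 / 3.8 -1.9]. Elementwise product with the kernel and sum: 0.1·-1 + 3.8·1.

3.7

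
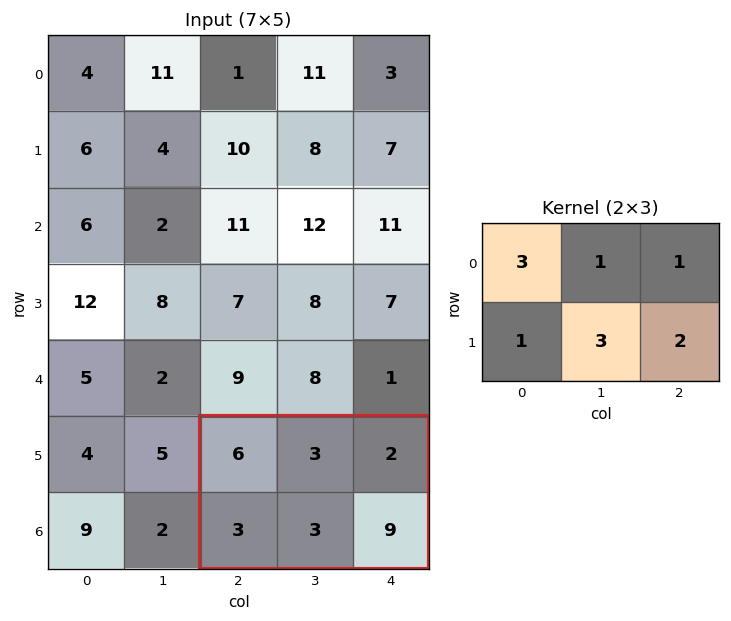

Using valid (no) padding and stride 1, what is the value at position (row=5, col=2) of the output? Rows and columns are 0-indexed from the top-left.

53

The receptive field on the input at this output position is [6 3 2 / 3 3 9]. Elementwise product with the kernel and sum: 6·3 + 3·1 + 2·1 + 3·1 + 3·3 + 9·2.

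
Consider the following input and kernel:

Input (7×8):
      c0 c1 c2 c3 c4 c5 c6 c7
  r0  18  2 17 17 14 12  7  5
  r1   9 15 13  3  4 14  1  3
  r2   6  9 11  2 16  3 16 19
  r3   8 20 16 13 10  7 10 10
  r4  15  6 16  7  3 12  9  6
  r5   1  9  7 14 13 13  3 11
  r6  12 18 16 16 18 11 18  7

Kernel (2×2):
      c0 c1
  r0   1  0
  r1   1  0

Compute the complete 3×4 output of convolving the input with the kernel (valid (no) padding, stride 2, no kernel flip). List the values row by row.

Output[0,0]: The receptive field on the input at this output position is [18 2 / 9 15]. Elementwise product with the kernel and sum: 18·1 + 9·1.

27 30 18 8
14 27 26 26
16 23 16 12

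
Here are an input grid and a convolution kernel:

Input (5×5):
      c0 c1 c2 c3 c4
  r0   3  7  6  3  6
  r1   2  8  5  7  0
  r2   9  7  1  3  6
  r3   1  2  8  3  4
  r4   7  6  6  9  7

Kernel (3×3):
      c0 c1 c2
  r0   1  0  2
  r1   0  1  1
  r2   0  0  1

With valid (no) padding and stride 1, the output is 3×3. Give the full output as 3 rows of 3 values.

Output[0,0]: The receptive field on the input at this output position is [3 7 6 / 2 8 5 / 9 7 1]. Elementwise product with the kernel and sum: 3·1 + 6·2 + 8·1 + 5·1 + 1·1.
Output[0,1]: The receptive field on the input at this output position is [7 6 3 / 8 5 7 / 7 1 3]. Elementwise product with the kernel and sum: 7·1 + 3·2 + 5·1 + 7·1 + 3·1.

29 28 31
28 29 18
27 33 27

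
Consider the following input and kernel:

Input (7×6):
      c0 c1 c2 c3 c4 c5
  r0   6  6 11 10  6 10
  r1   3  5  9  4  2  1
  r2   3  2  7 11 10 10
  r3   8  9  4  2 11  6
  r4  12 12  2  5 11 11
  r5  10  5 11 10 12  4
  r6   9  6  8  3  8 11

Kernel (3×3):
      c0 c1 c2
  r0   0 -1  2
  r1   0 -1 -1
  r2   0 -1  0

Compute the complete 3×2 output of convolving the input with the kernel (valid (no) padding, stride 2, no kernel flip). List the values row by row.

Output[0,0]: The receptive field on the input at this output position is [6 6 11 / 3 5 9 / 3 2 7]. Elementwise product with the kernel and sum: 6·-1 + 11·2 + 5·-1 + 9·-1 + 2·-1.

0 -15
-13 -9
-30 -8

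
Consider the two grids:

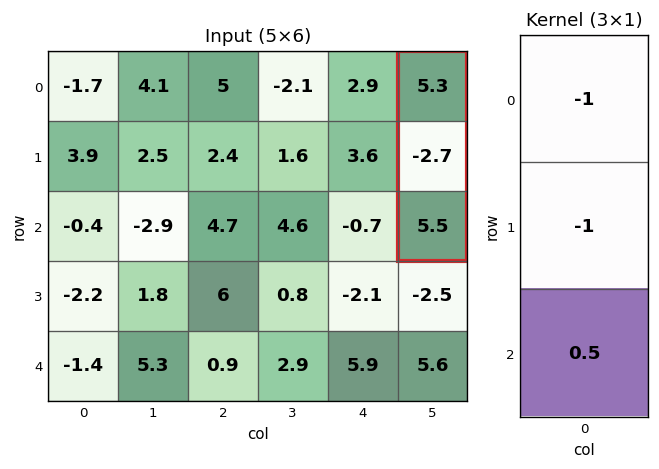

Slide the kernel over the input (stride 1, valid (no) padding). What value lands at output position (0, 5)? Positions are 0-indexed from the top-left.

0.15

The receptive field on the input at this output position is [5.3 / -2.7 / 5.5]. Elementwise product with the kernel and sum: 5.3·-1 + -2.7·-1 + 5.5·0.5.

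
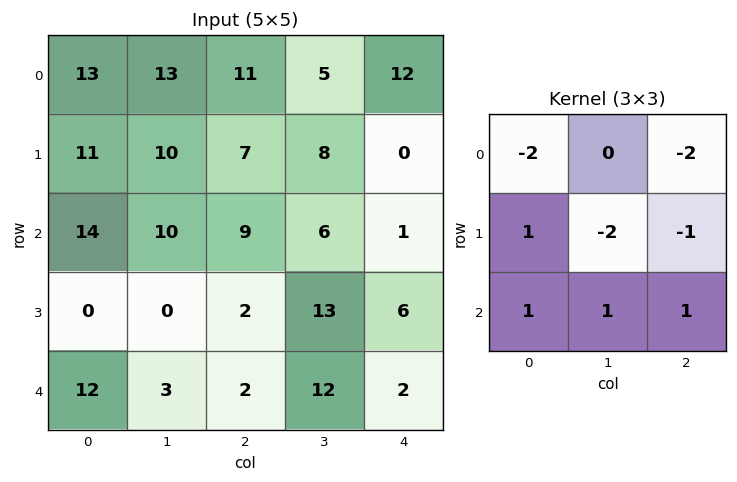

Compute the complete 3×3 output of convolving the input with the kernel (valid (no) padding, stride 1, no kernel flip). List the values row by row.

Output[0,0]: The receptive field on the input at this output position is [13 13 11 / 11 10 7 / 14 10 9]. Elementwise product with the kernel and sum: 13·-2 + 11·-2 + 11·1 + 10·-2 + 7·-1 + 14·1 + 10·1 + 9·1.

-31 -23 -39
-49 -35 3
-31 -32 -34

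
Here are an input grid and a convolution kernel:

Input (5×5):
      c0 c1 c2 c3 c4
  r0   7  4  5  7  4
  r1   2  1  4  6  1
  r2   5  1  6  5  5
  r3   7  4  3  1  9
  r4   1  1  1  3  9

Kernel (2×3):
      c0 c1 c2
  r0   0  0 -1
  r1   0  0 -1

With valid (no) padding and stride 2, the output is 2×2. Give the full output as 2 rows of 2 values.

-9 -5
-9 -14

Output[0,0]: The receptive field on the input at this output position is [7 4 5 / 2 1 4]. Elementwise product with the kernel and sum: 5·-1 + 4·-1.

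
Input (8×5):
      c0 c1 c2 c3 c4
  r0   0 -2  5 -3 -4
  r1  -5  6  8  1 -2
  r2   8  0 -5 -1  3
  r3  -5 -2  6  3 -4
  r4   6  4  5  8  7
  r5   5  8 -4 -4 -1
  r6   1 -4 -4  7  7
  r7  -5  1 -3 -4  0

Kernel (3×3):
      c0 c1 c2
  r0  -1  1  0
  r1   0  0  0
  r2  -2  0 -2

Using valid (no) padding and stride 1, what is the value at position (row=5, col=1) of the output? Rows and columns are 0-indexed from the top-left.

-6

The receptive field on the input at this output position is [8 -4 -4 / -4 -4 7 / 1 -3 -4]. Elementwise product with the kernel and sum: 8·-1 + -4·1 + 1·-2 + -4·-2.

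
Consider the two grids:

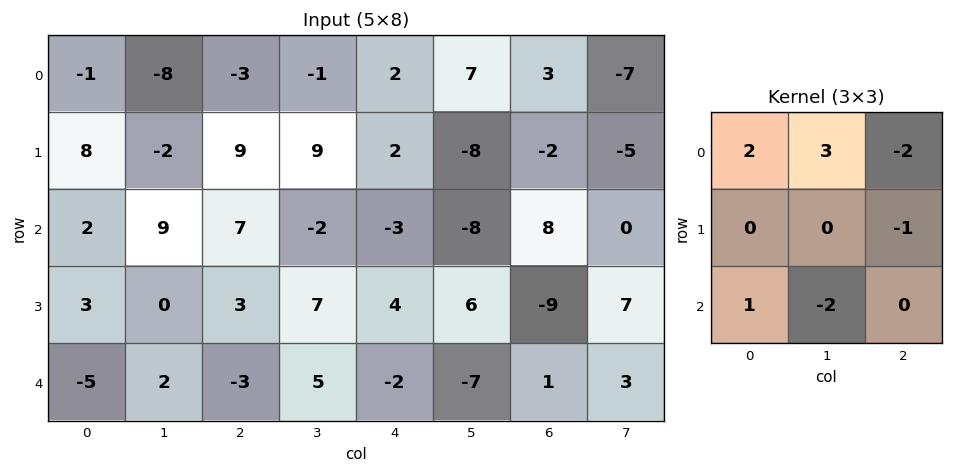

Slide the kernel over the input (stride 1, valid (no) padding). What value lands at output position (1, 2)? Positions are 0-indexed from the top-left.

The receptive field on the input at this output position is [9 9 2 / 7 -2 -3 / 3 7 4]. Elementwise product with the kernel and sum: 9·2 + 9·3 + 2·-2 + -3·-1 + 3·1 + 7·-2.

33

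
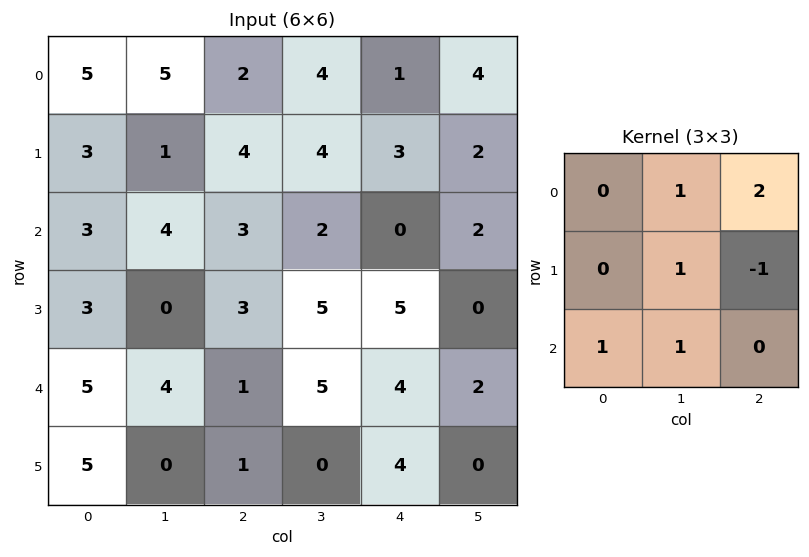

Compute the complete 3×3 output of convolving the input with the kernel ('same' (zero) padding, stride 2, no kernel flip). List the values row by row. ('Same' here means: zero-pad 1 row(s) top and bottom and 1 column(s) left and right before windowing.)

Output[0,0]: The receptive field on the zero-padded input at this output position is [0 0 0 / 0 5 5 / 0 3 1]. Elementwise product with the kernel and sum: 0·1 + 0·2 + 5·1 + 5·-1 + 0·1 + 3·1.
Output[0,1]: The receptive field on the zero-padded input at this output position is [0 0 0 / 5 2 4 / 1 4 4]. Elementwise product with the kernel and sum: 0·1 + 0·2 + 2·1 + 4·-1 + 1·1 + 4·1.

3 3 4
7 16 15
9 10 11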